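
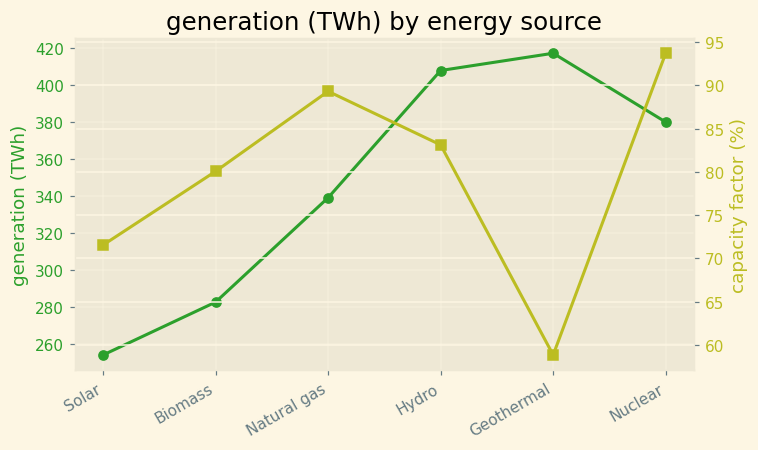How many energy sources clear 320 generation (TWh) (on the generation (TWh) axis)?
4

Above 320: Natural gas, Hydro, Geothermal, Nuclear.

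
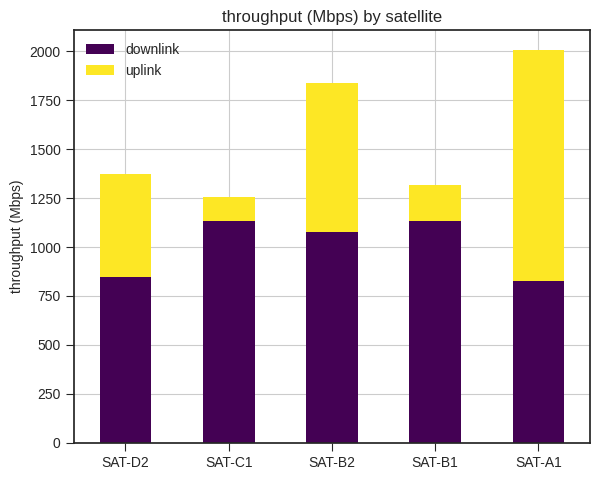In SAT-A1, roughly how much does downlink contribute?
≈ 800

downlink top ≈ 800, bottom ≈ 0; segment ≈ 800.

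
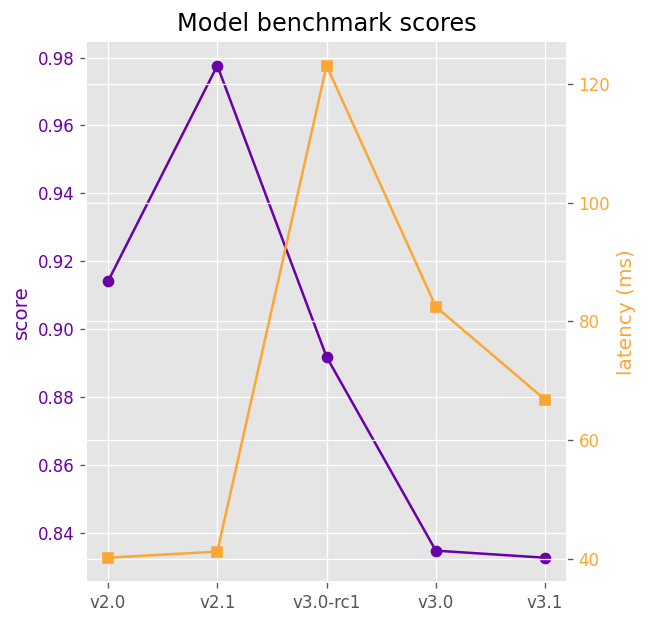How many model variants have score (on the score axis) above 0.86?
3

Above 0.86: v2.0, v2.1, v3.0-rc1.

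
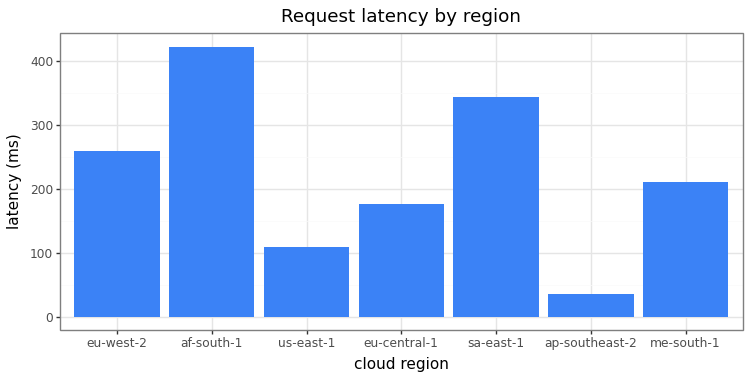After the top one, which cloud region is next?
Top 3: af-south-1 ≈ 400, sa-east-1 ≈ 350, eu-west-2 ≈ 250.

sa-east-1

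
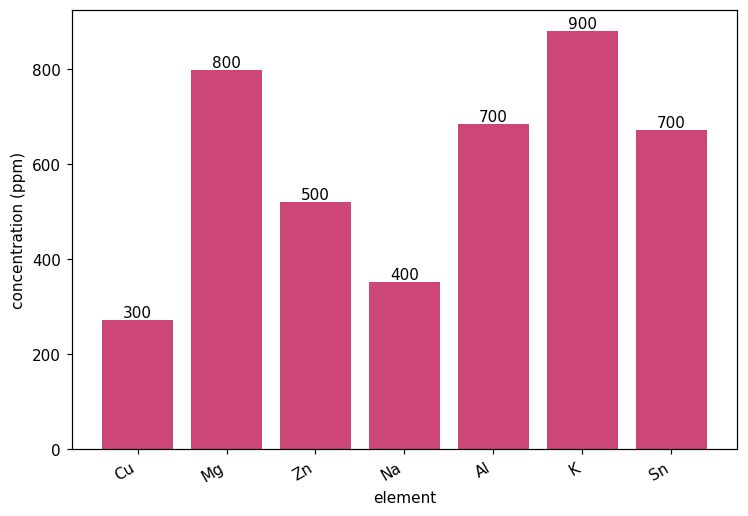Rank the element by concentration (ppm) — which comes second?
Mg

Top 3: K ≈ 900, Mg ≈ 800, Al ≈ 700.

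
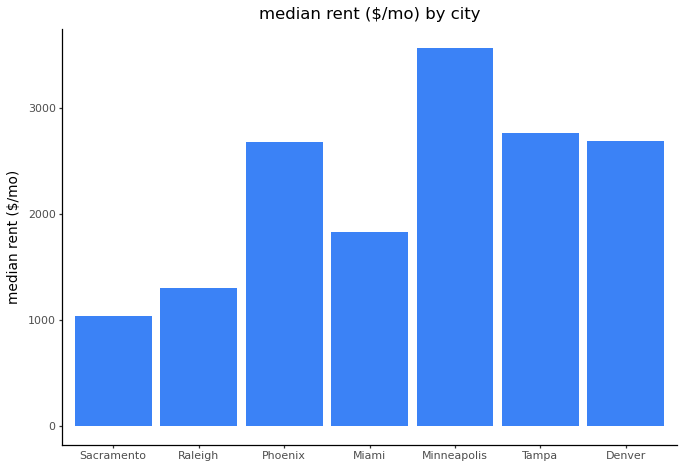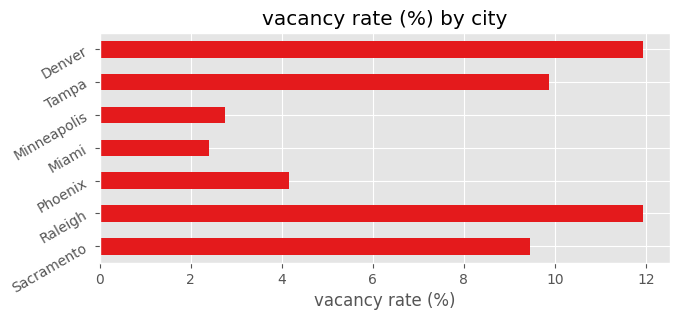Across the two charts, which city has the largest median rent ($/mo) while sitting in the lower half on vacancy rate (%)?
Minneapolis

Chart 2 median vacancy rate (%) ≈ 10; below-median cities: Phoenix, Miami, Minneapolis. Among those, Minneapolis has the highest median rent ($/mo) (≈ 3500).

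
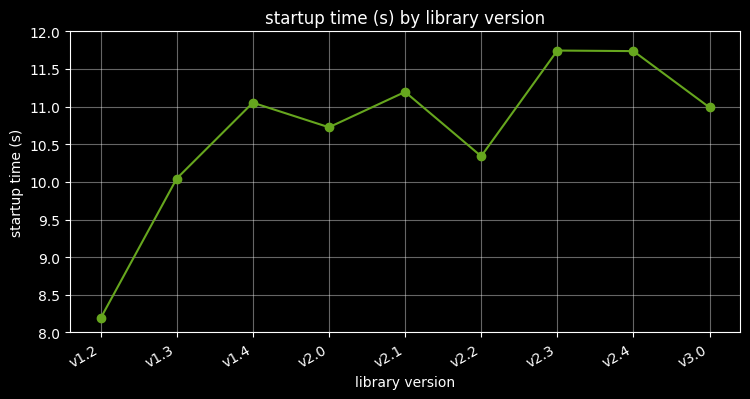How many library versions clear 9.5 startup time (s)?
Above 9.5: v1.3, v1.4, v2.0, v2.1, v2.2, v2.3, v2.4, v3.0.

8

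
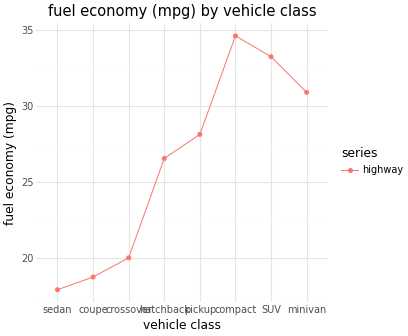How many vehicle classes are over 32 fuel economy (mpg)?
Above 32: compact, SUV.

2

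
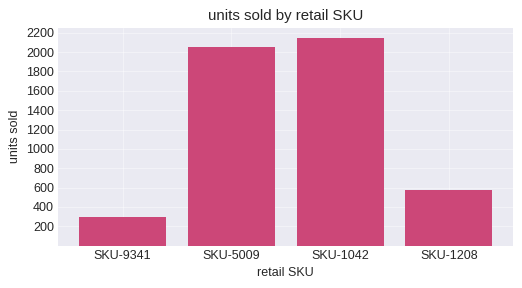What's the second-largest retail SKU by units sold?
Top 3: SKU-1042 ≈ 2200, SKU-5009 ≈ 2000, SKU-1208 ≈ 600.

SKU-5009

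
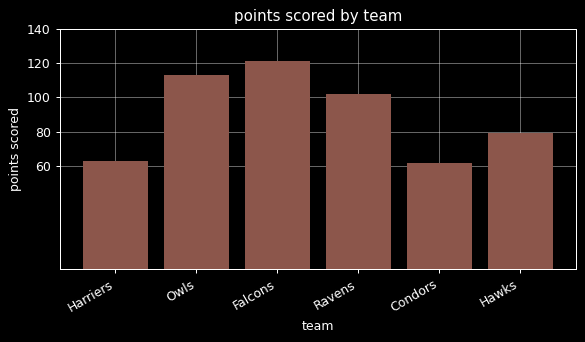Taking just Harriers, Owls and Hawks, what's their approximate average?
(60 + 120 + 80) / 3 ≈ 87.

≈ 87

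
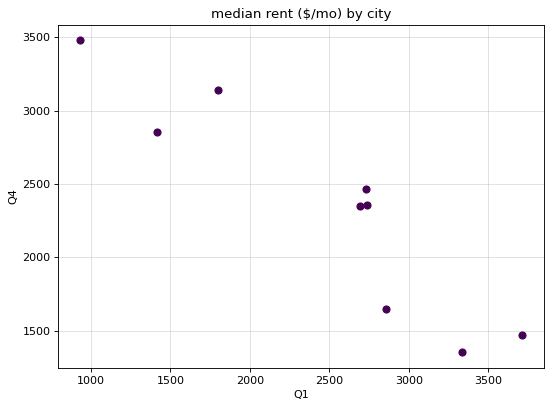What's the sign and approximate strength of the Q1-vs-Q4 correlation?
negative, strong

Points are negatively correlated; strong (|r| ≈ 0.9).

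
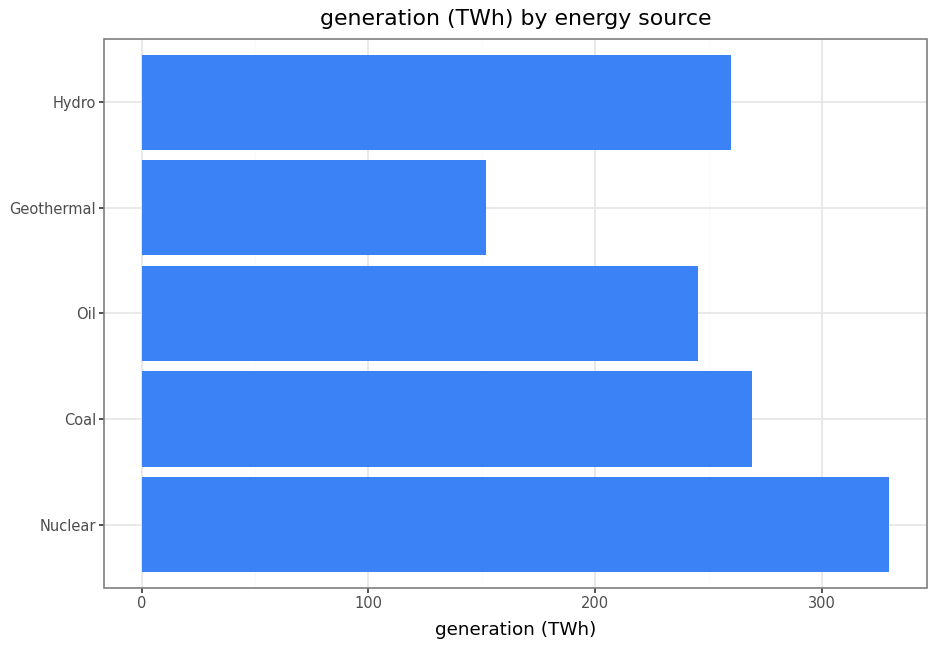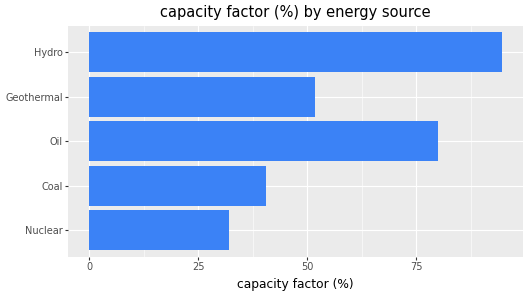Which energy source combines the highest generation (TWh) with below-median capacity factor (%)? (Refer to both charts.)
Nuclear

Chart 2 median capacity factor (%) ≈ 50; below-median energy sources: Nuclear, Coal. Among those, Nuclear has the highest generation (TWh) (≈ 350).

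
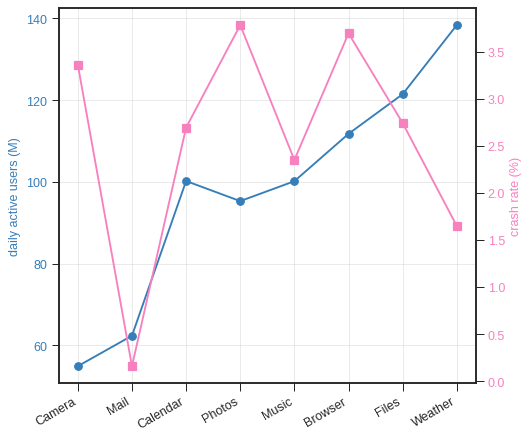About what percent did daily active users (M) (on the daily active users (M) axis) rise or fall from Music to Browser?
≈ +10%

Music ≈ 100, Browser ≈ 110; (110 − 100) / 100 ≈ +10%.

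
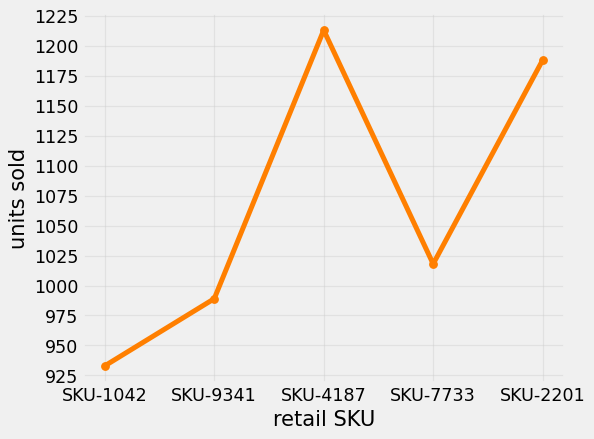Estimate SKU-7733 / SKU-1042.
SKU-7733 ≈ 1025, SKU-1042 ≈ 925; 1025/925 ≈ 1.11.

≈ 1.11×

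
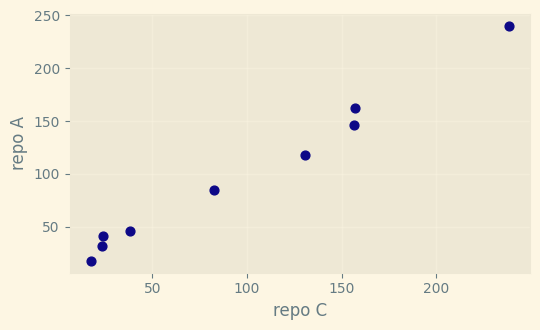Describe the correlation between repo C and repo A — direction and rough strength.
positive, strong

Points are positively correlated; strong (|r| ≈ 1.0).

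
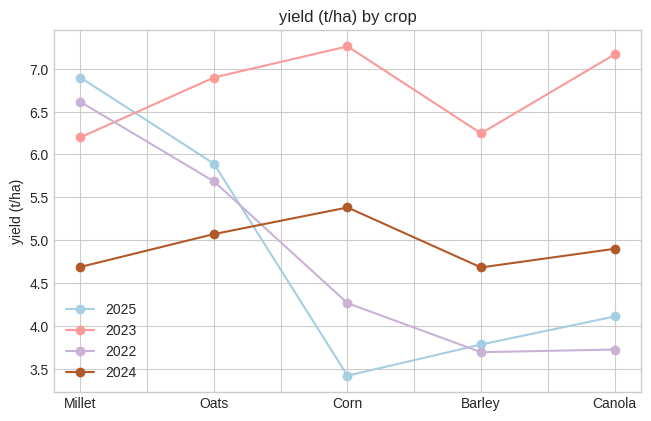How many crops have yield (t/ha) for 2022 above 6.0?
1

Above 6.0: Millet.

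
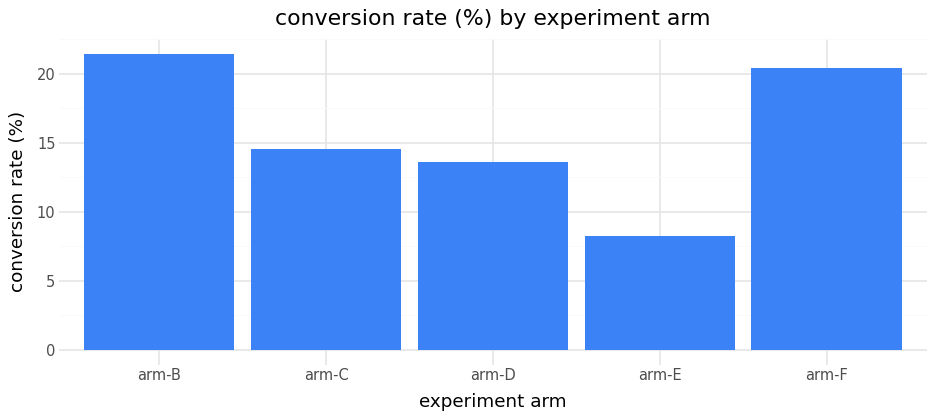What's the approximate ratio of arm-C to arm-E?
arm-C ≈ 14, arm-E ≈ 8; 14/8 ≈ 1.75.

≈ 1.75×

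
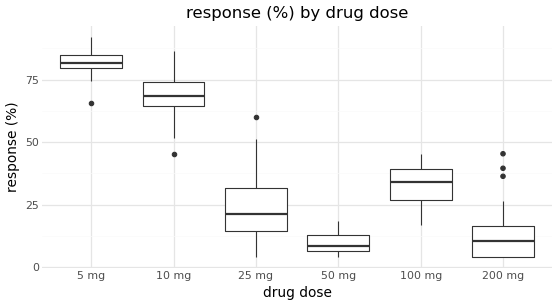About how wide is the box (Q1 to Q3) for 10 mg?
≈ 10

Q3 ≈ 70, Q1 ≈ 60; IQR ≈ 10.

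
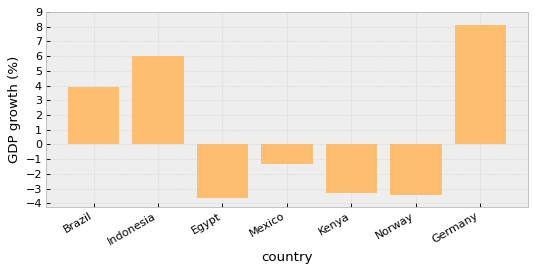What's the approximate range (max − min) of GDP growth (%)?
Max Germany ≈ 8, min Egypt ≈ -4; range ≈ 12.

≈ 12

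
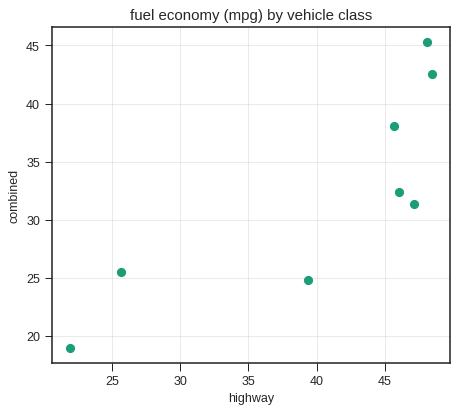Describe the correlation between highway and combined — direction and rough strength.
positive, strong

Points are positively correlated; strong (|r| ≈ 0.8).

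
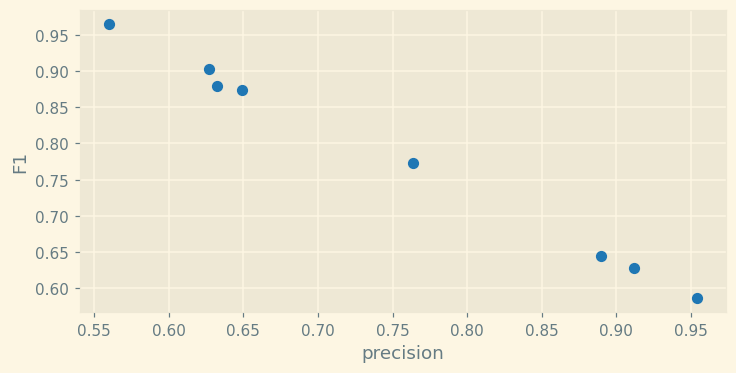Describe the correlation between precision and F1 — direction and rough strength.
Points are negatively correlated; strong (|r| ≈ 1.0).

negative, strong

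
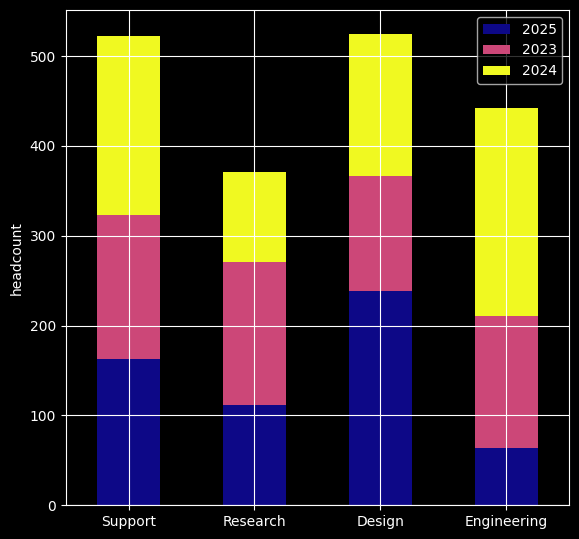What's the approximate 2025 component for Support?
≈ 150

2025 top ≈ 150, bottom ≈ 0; segment ≈ 150.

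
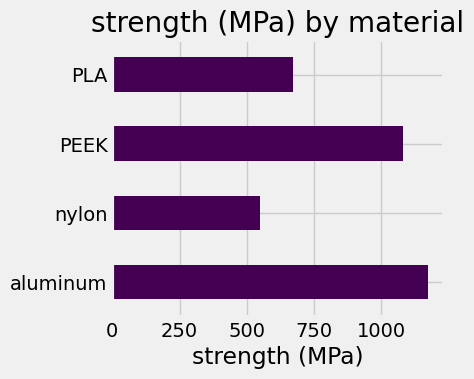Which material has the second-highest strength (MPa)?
PEEK

Top 3: aluminum ≈ 1200, PEEK ≈ 1100, PLA ≈ 700.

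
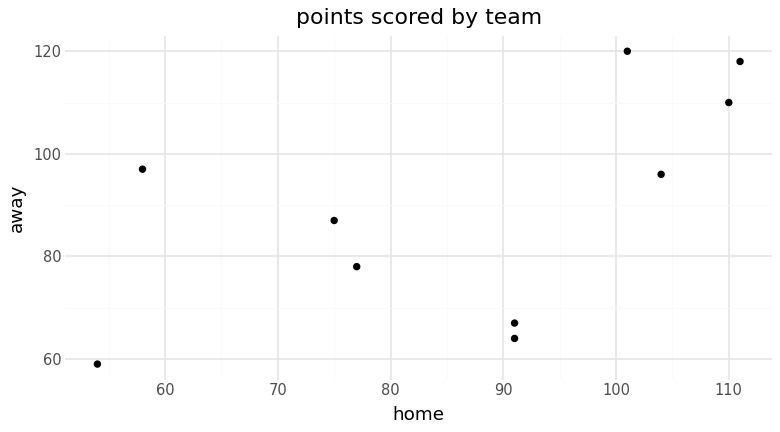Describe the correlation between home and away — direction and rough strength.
positive, moderate

Points are positively correlated; moderate (|r| ≈ 0.6).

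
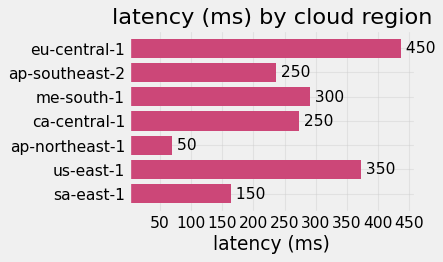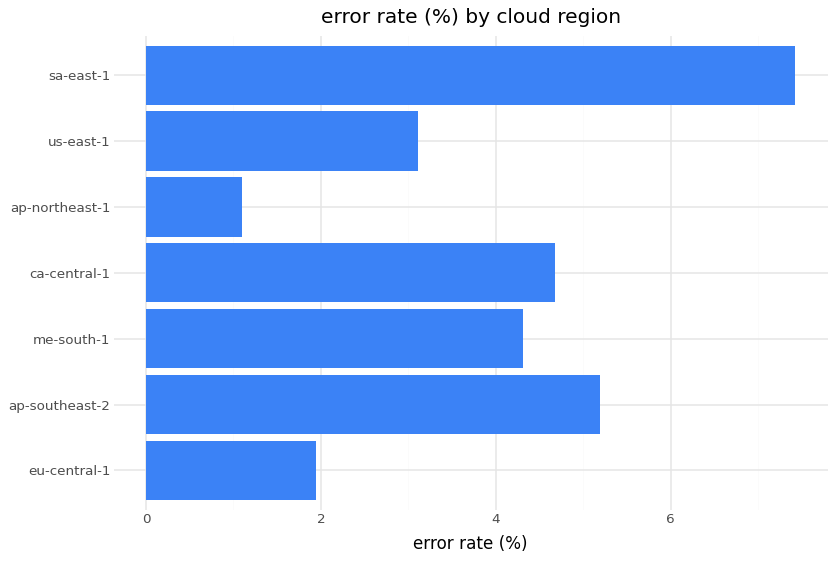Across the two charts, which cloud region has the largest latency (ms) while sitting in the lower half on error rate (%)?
eu-central-1

Chart 2 median error rate (%) ≈ 4; below-median cloud regions: eu-central-1, ap-northeast-1, us-east-1. Among those, eu-central-1 has the highest latency (ms) (≈ 450).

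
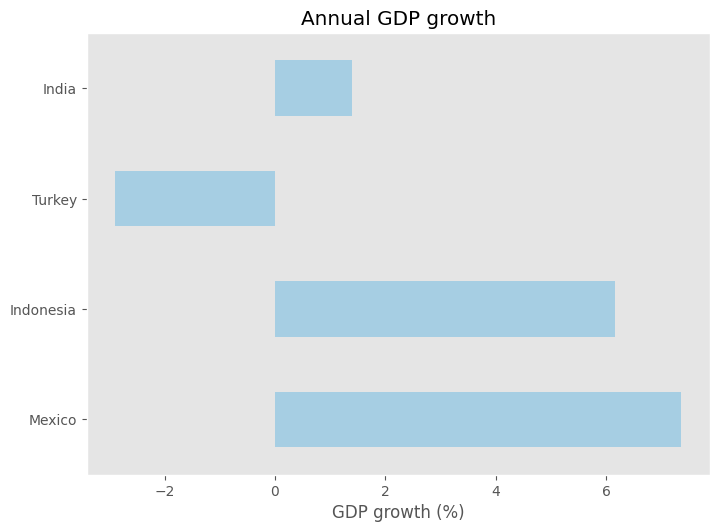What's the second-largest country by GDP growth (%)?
Top 3: Mexico ≈ 7, Indonesia ≈ 6, India ≈ 1.

Indonesia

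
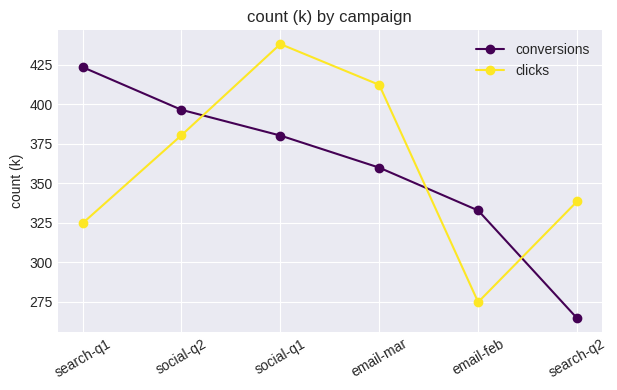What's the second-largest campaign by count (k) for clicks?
Top 3 for clicks: social-q1 ≈ 440, email-mar ≈ 420, social-q2 ≈ 380.

email-mar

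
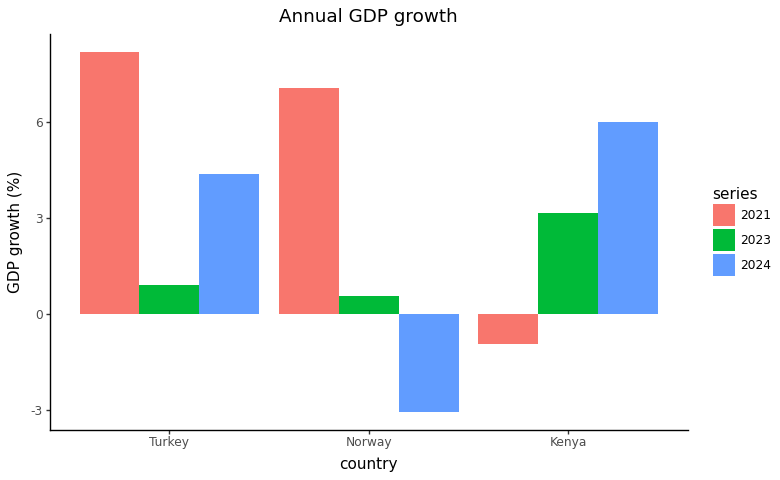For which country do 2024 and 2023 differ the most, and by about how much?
Norway: 2024 ≈ -3, 2023 ≈ 1 → gap ≈ 4. Next-largest (Turkey) is only ≈ 3.

Norway, ≈ 4 %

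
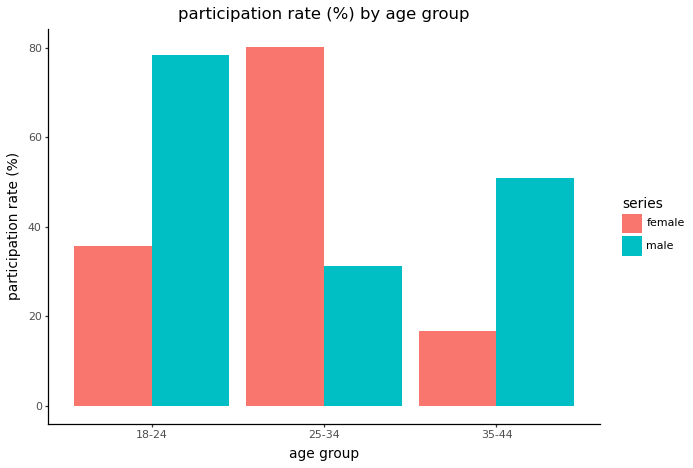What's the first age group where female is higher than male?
18-24: female ≈ 40 vs male ≈ 80 (not yet); 25-34: female ≈ 80 vs male ≈ 30 (first crossover).

25-34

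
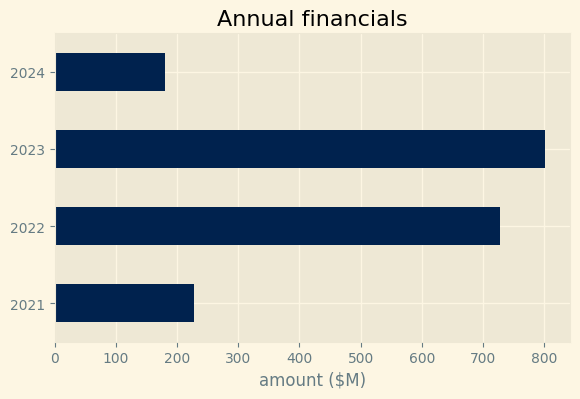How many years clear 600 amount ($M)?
2

Above 600: 2022, 2023.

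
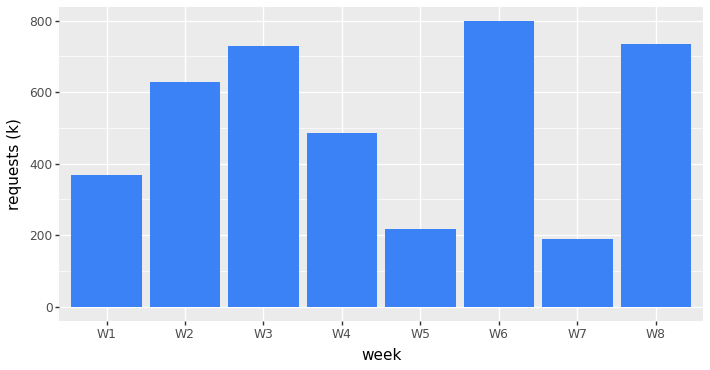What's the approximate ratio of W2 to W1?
≈ 1.5×

W2 ≈ 600, W1 ≈ 400; 600/400 ≈ 1.5.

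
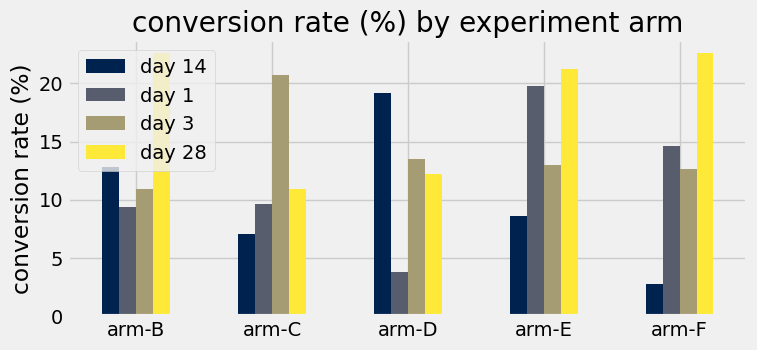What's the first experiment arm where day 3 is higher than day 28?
arm-C

arm-B: day 3 ≈ 10 vs day 28 ≈ 22 (not yet); arm-C: day 3 ≈ 20 vs day 28 ≈ 10 (first crossover).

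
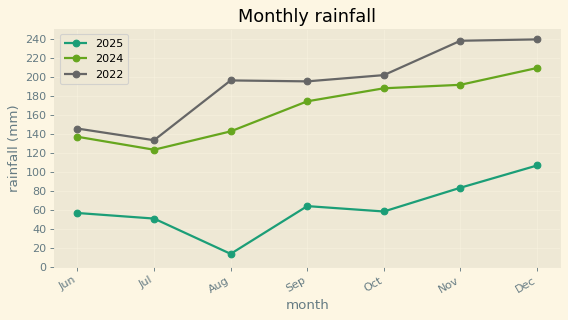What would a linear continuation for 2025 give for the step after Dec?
Last three: 60, 80, 100 → slope ≈ 20/step → next ≈ 120.

≈ 120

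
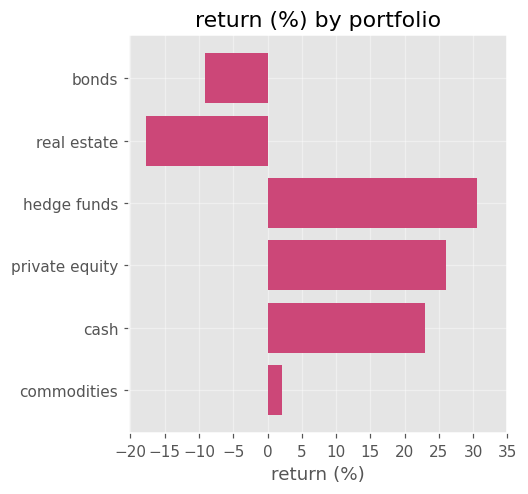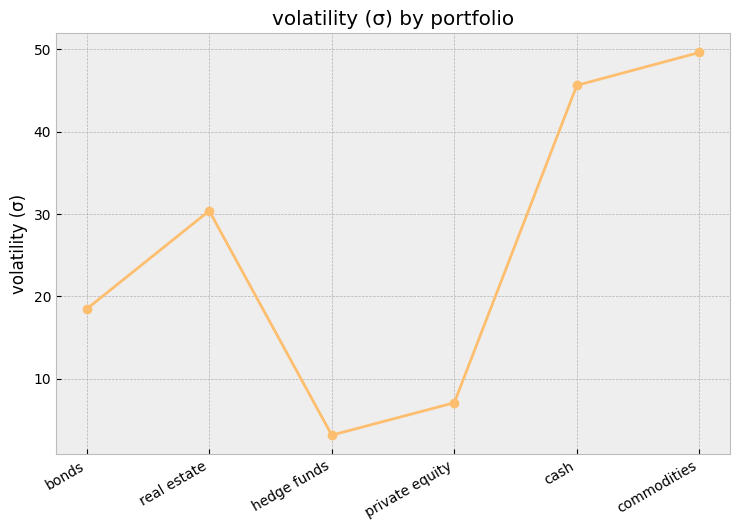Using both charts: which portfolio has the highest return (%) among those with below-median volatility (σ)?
Chart 2 median volatility (σ) ≈ 25; below-median portfolios: bonds, hedge funds, private equity. Among those, hedge funds has the highest return (%) (≈ 30).

hedge funds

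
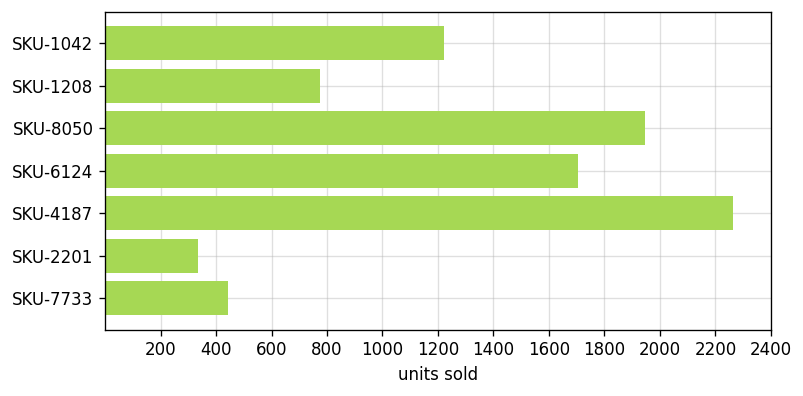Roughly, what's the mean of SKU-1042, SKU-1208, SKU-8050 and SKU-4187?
≈ 1550

(1200 + 800 + 2000 + 2200) / 4 ≈ 1550.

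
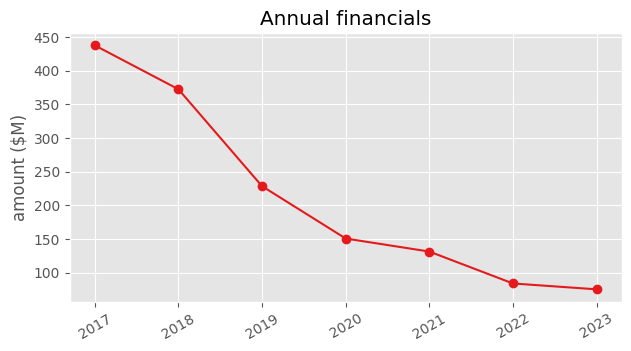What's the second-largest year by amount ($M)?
Top 3: 2017 ≈ 450, 2018 ≈ 350, 2019 ≈ 250.

2018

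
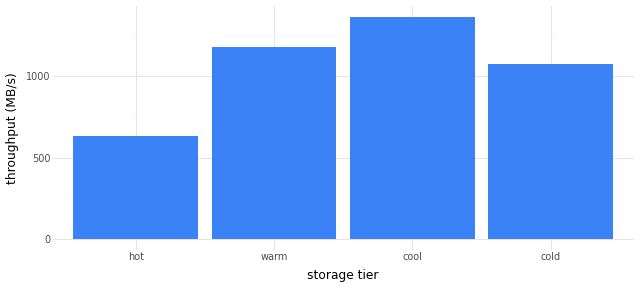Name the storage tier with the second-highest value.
Top 3: cool ≈ 1400, warm ≈ 1200, cold ≈ 1000.

warm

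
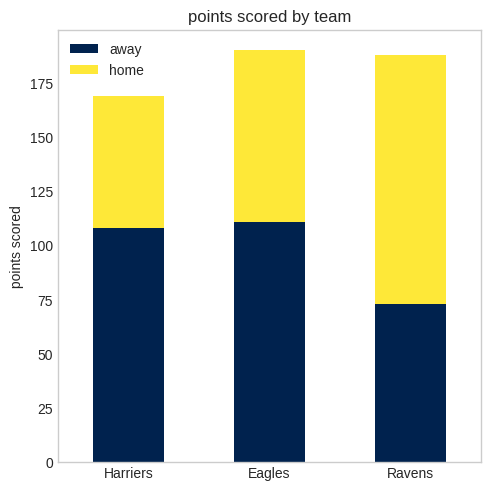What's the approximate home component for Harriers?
≈ 60

home top ≈ 160, bottom ≈ 100; segment ≈ 60.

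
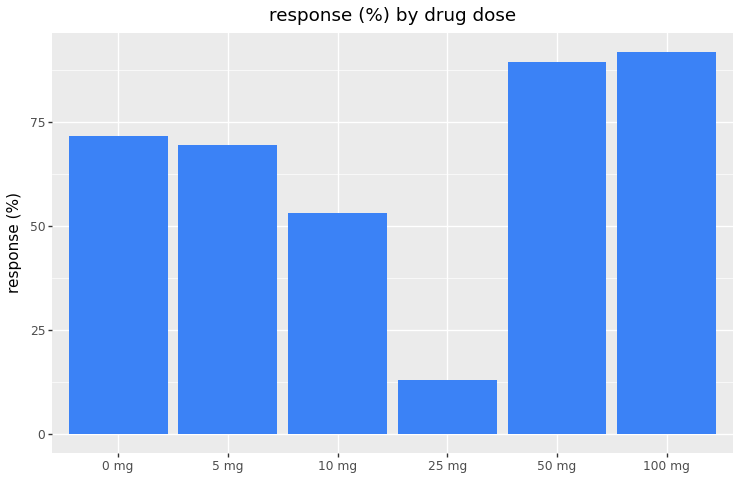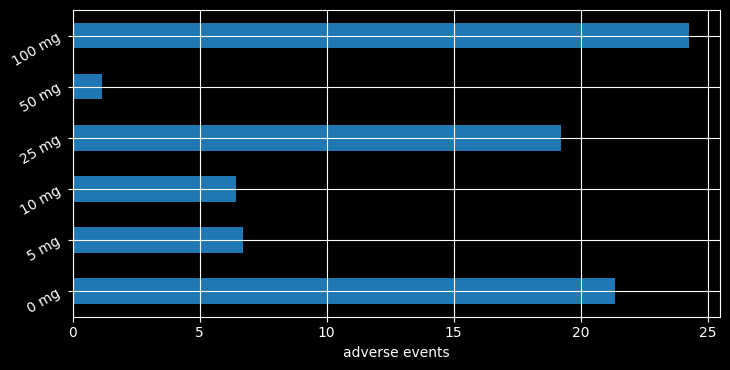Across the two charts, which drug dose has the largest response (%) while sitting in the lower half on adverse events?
Chart 2 median adverse events ≈ 15; below-median drug doses: 5 mg, 10 mg, 50 mg. Among those, 50 mg has the highest response (%) (≈ 90).

50 mg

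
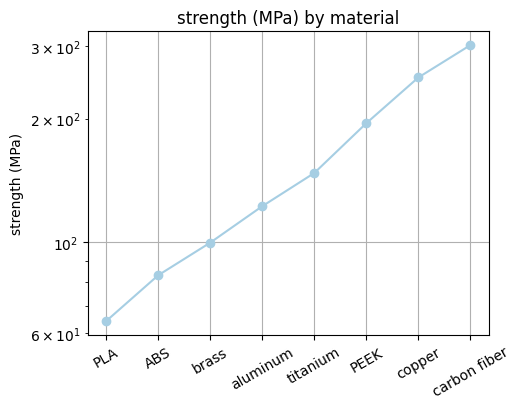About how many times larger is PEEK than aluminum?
≈ 1.67×

PEEK ≈ 200, aluminum ≈ 120; 200/120 ≈ 1.67.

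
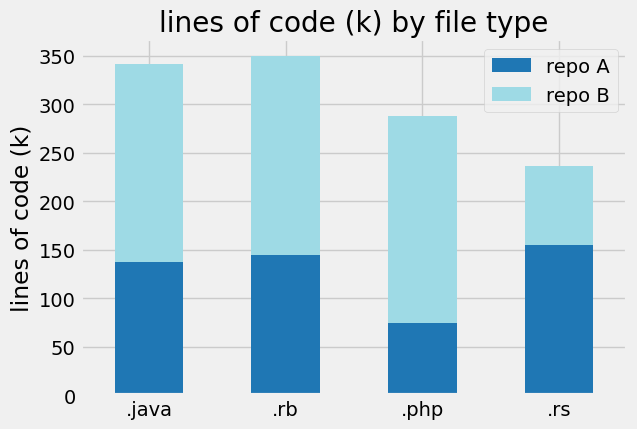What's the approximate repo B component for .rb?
≈ 200

repo B top ≈ 350, bottom ≈ 150; segment ≈ 200.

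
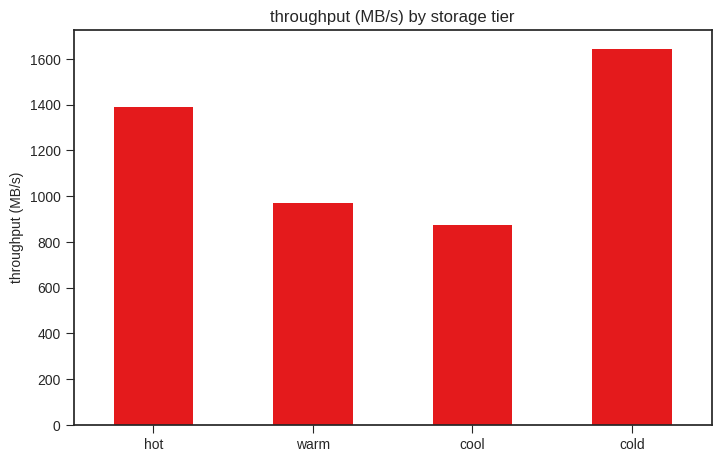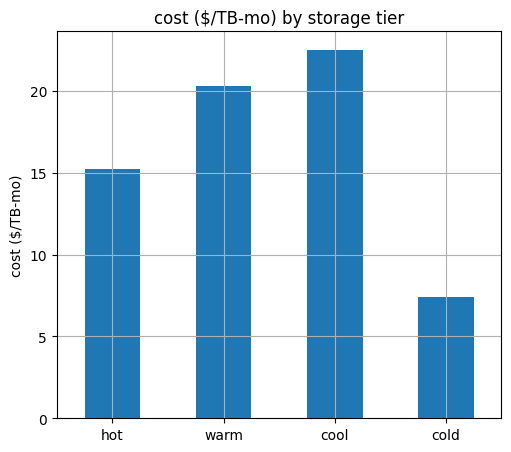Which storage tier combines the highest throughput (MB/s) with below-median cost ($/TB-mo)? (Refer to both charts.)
Chart 2 median cost ($/TB-mo) ≈ 20; below-median storage tiers: hot, cold. Among those, cold has the highest throughput (MB/s) (≈ 1600).

cold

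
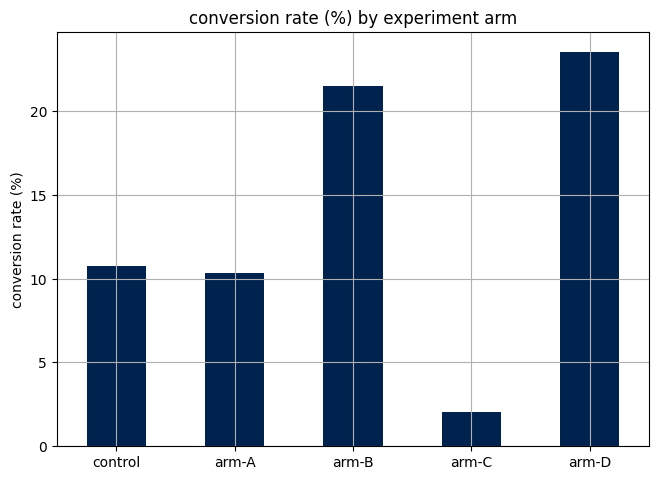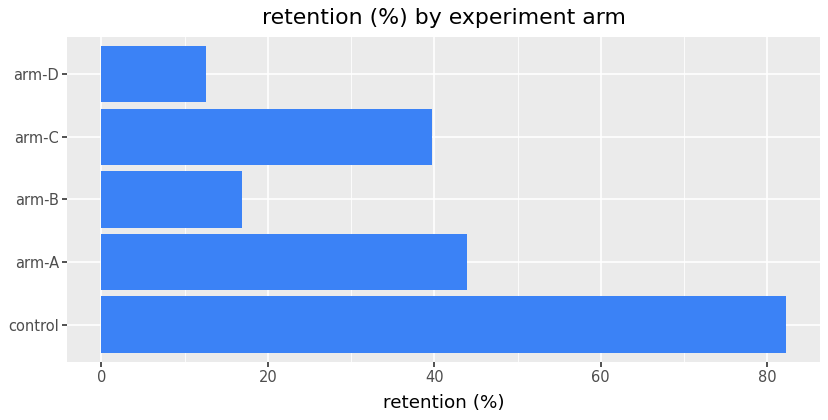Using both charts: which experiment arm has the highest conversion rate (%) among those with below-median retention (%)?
arm-D

Chart 2 median retention (%) ≈ 40; below-median experiment arms: arm-B, arm-D. Among those, arm-D has the highest conversion rate (%) (≈ 25).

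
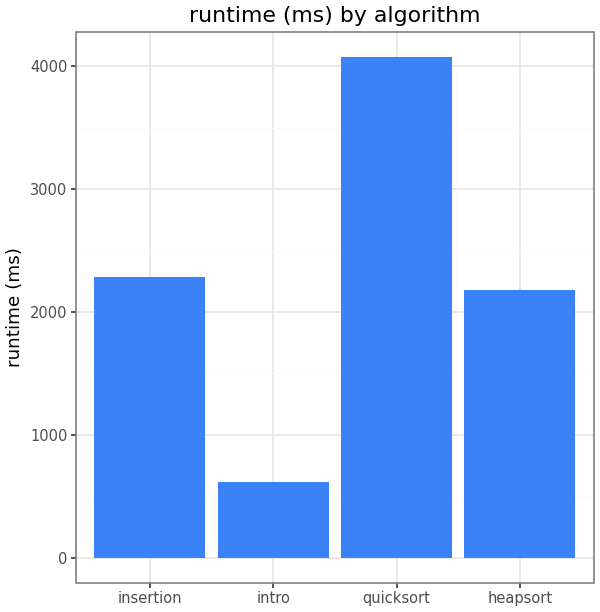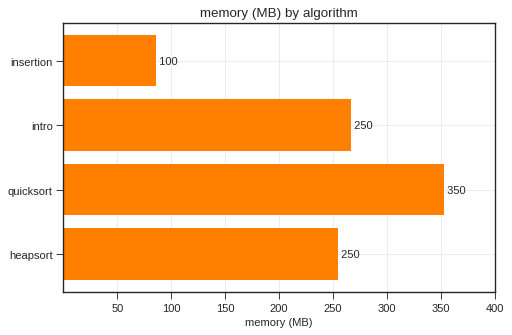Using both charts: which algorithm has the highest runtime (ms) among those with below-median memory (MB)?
insertion

Chart 2 median memory (MB) ≈ 250; below-median algorithms: insertion, heapsort. Among those, insertion has the highest runtime (ms) (≈ 2500).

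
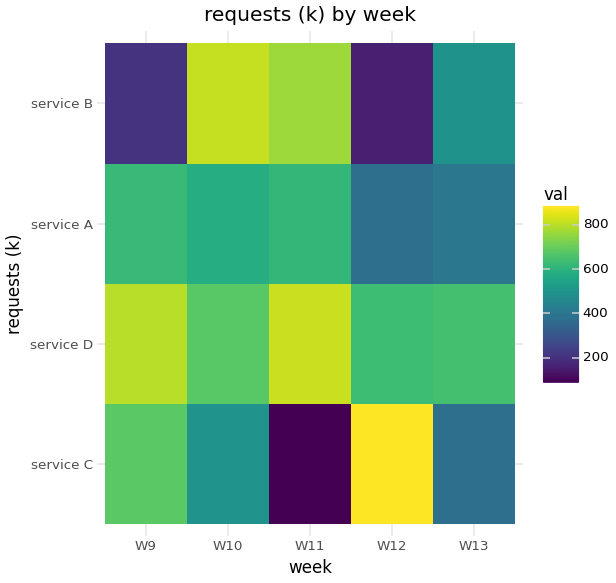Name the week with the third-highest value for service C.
Top 4 for service C: W12 ≈ 900, W9 ≈ 700, W10 ≈ 500, W13 ≈ 400.

W10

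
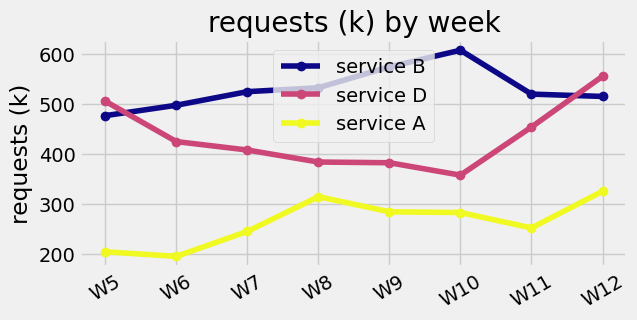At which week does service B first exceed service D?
W6

W5: service B ≈ 500 vs service D ≈ 500 (not yet); W6: service B ≈ 500 vs service D ≈ 400 (first crossover).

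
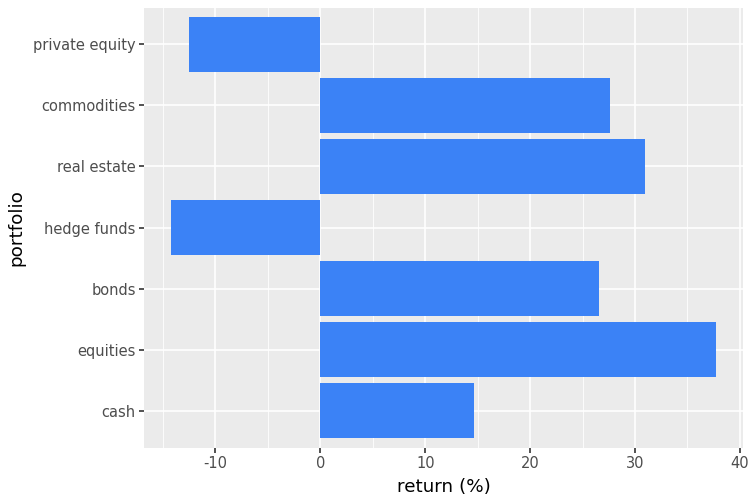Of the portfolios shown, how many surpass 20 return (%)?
4

Above 20: equities, bonds, real estate, commodities.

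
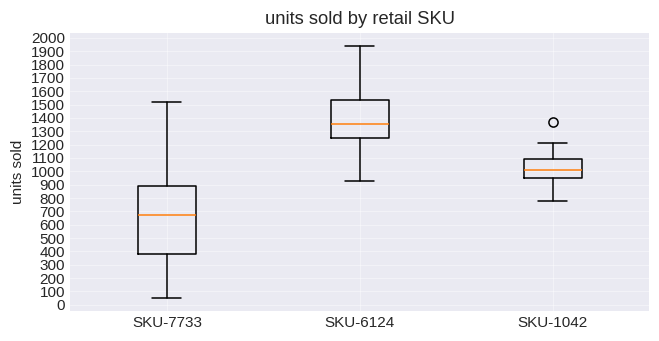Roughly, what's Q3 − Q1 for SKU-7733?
Q3 ≈ 900, Q1 ≈ 400; IQR ≈ 500.

≈ 500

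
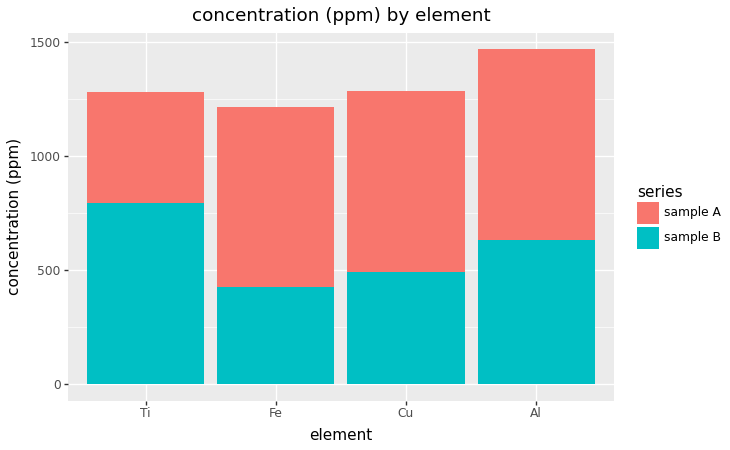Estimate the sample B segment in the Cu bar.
sample B top ≈ 400, bottom ≈ 0; segment ≈ 400.

≈ 400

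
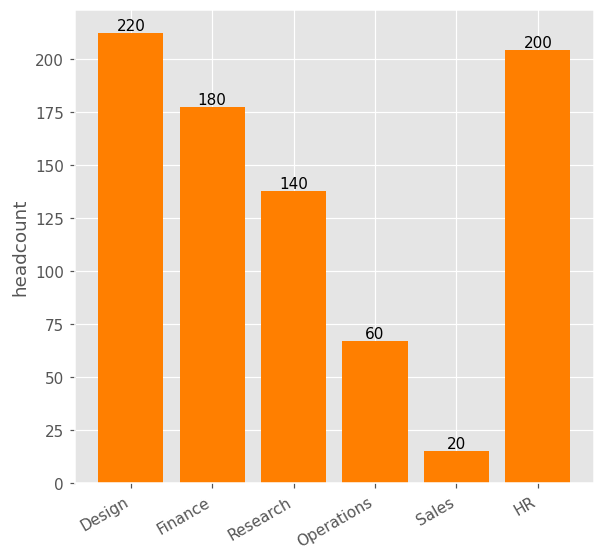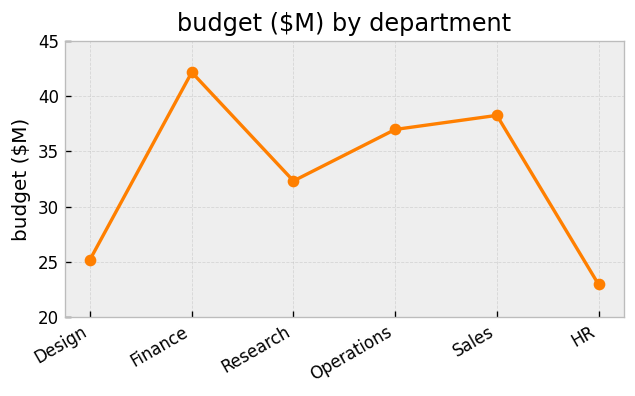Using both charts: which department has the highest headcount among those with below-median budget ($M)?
Design

Chart 2 median budget ($M) ≈ 35; below-median departments: Design, Research, HR. Among those, Design has the highest headcount (≈ 220).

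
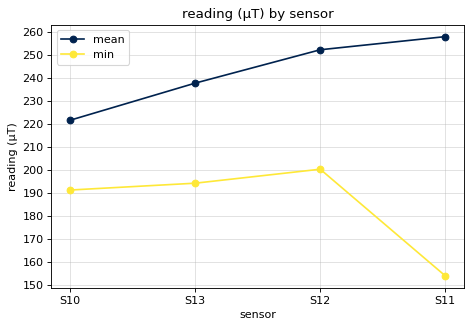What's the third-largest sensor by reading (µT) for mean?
S13

Top 4 for mean: S11 ≈ 260, S12 ≈ 250, S13 ≈ 240, S10 ≈ 220.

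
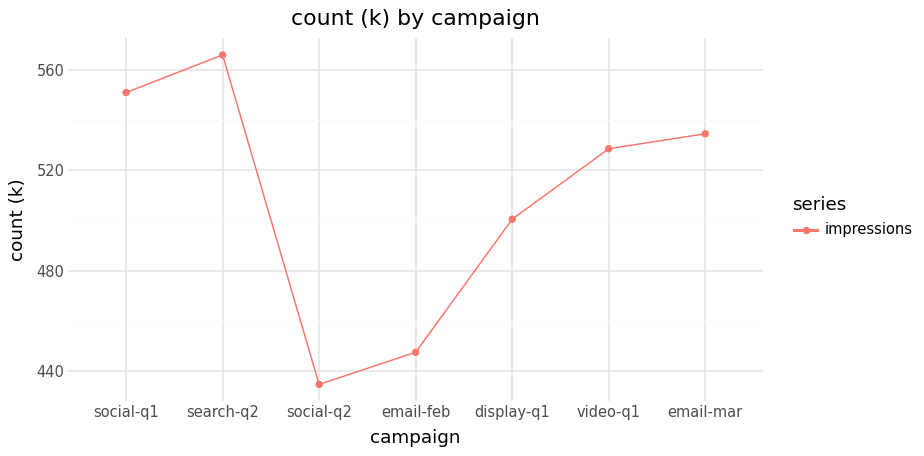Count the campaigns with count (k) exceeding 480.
5

Above 480: social-q1, search-q2, display-q1, video-q1, email-mar.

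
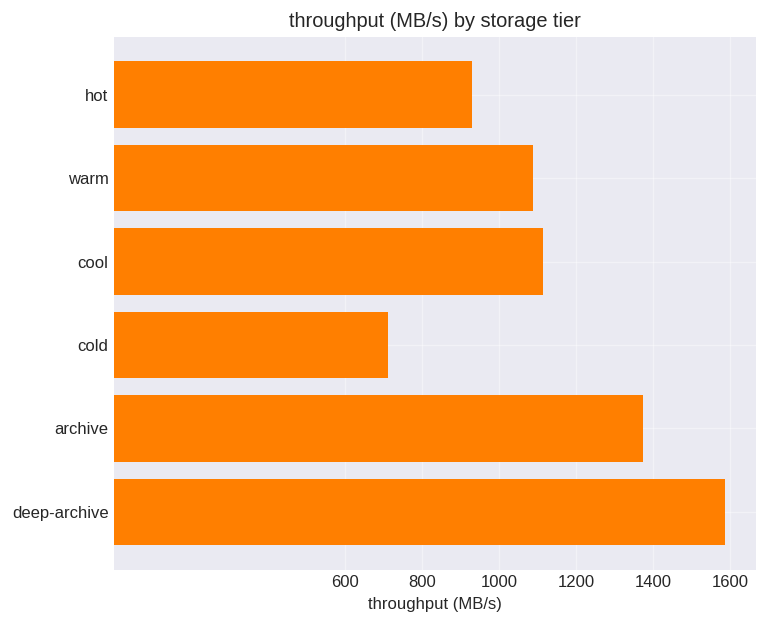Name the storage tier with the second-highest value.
archive

Top 3: deep-archive ≈ 1600, archive ≈ 1400, cool ≈ 1200.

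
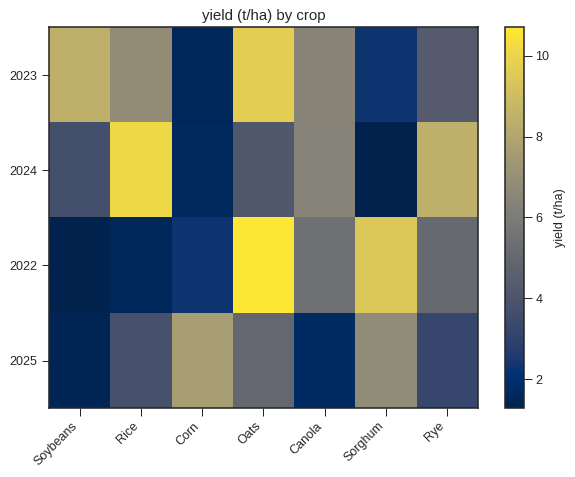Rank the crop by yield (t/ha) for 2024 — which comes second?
Rye

Top 3 for 2024: Rice ≈ 10, Rye ≈ 8, Canola ≈ 6.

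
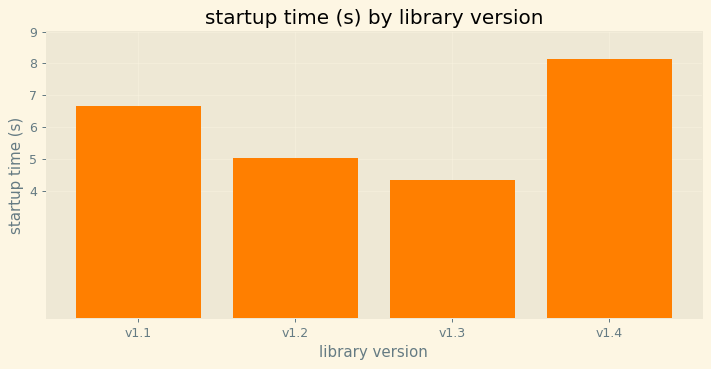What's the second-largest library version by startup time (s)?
Top 3: v1.4 ≈ 8, v1.1 ≈ 7, v1.2 ≈ 5.

v1.1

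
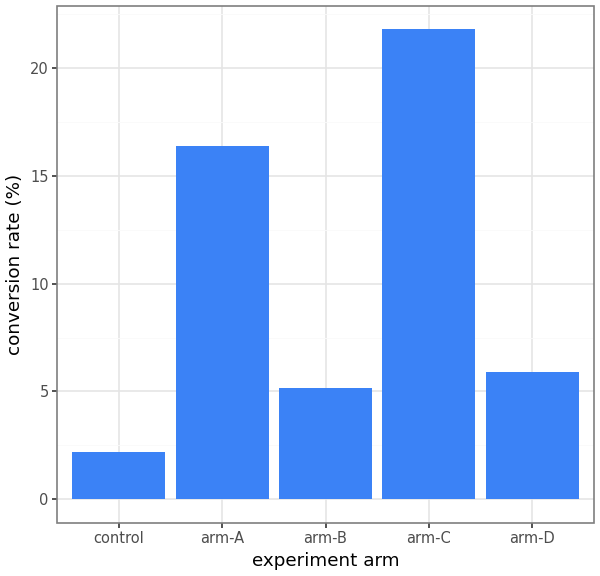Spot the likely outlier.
arm-C ≈ 22; the rest sit between ≈ 2 and ≈ 16.

arm-C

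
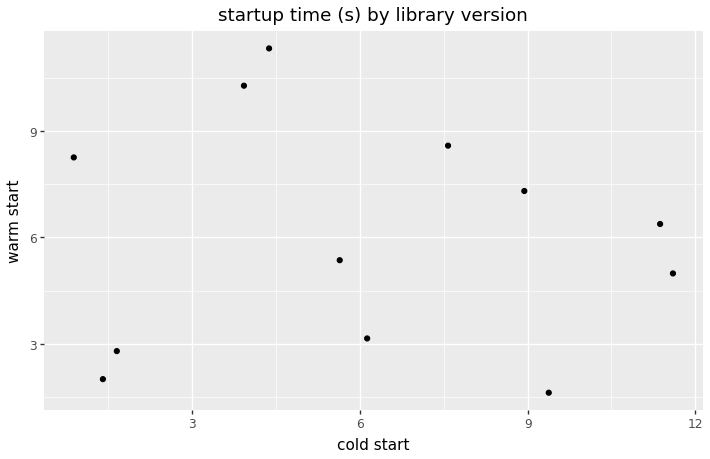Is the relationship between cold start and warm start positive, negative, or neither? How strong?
Points are roughly uncorrelated; weak (|r| ≈ 0.1).

no clear correlation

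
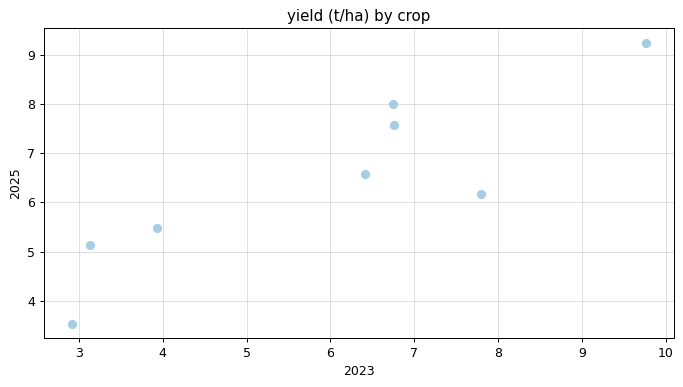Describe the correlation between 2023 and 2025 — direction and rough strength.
positive, strong

Points are positively correlated; strong (|r| ≈ 0.9).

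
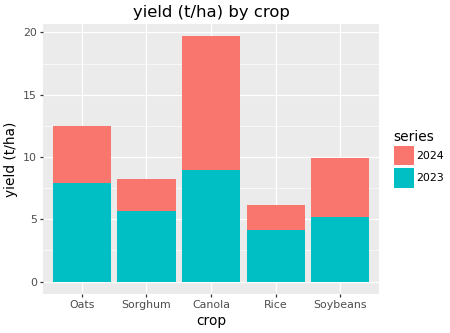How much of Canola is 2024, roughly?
≈ 12

2024 top ≈ 20, bottom ≈ 8; segment ≈ 12.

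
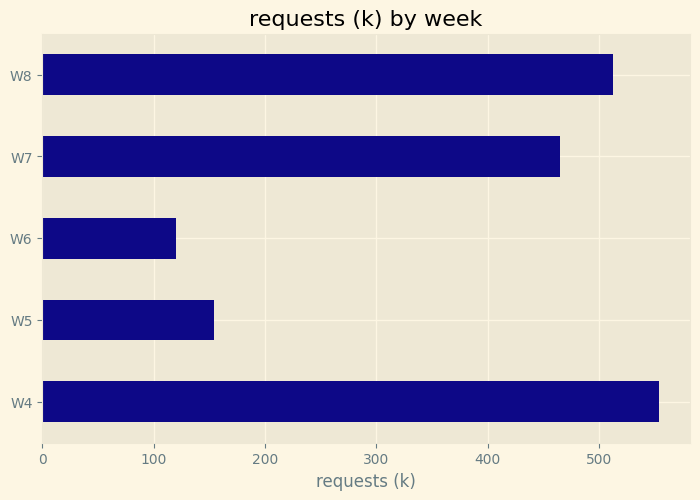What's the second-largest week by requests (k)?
Top 3: W4 ≈ 550, W8 ≈ 500, W7 ≈ 450.

W8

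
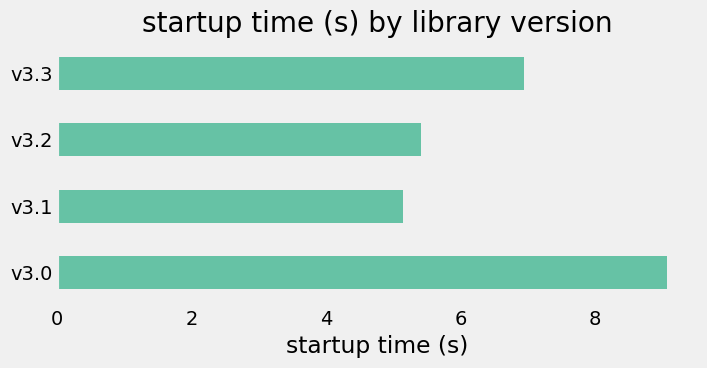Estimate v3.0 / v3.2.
≈ 1.8×

v3.0 ≈ 9, v3.2 ≈ 5; 9/5 ≈ 1.8.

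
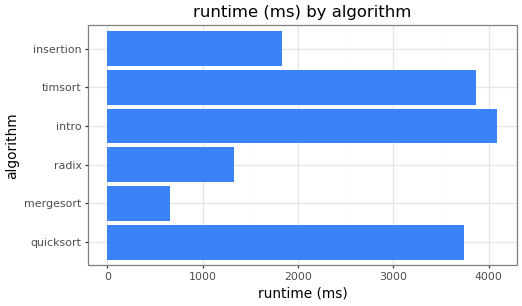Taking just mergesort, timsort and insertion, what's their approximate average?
(500 + 4000 + 2000) / 3 ≈ 2167.

≈ 2167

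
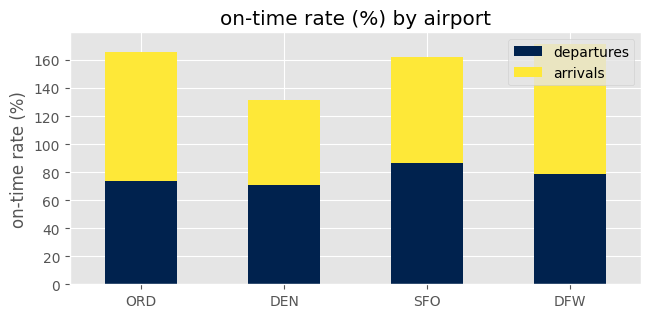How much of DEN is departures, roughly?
≈ 80

departures top ≈ 80, bottom ≈ 0; segment ≈ 80.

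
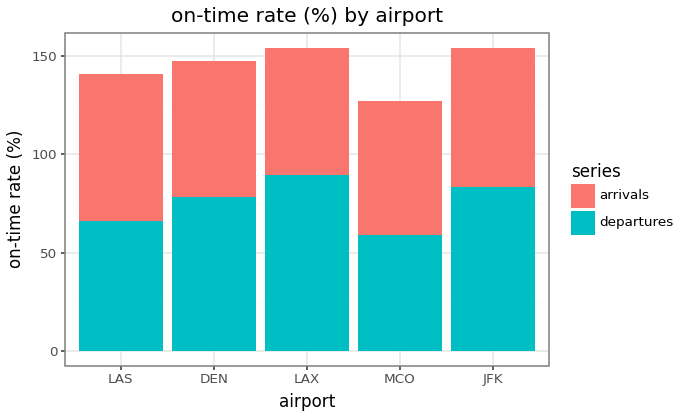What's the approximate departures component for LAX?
≈ 80

departures top ≈ 80, bottom ≈ 0; segment ≈ 80.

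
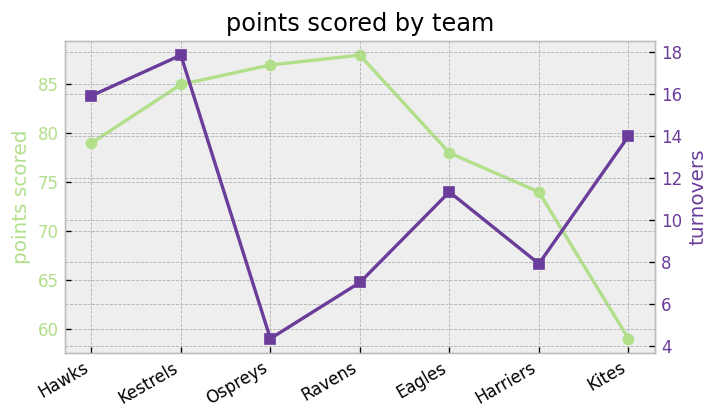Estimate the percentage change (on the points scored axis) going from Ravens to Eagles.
≈ -11.1%

Ravens ≈ 90, Eagles ≈ 80; (80 − 90) / 90 ≈ -11.1%.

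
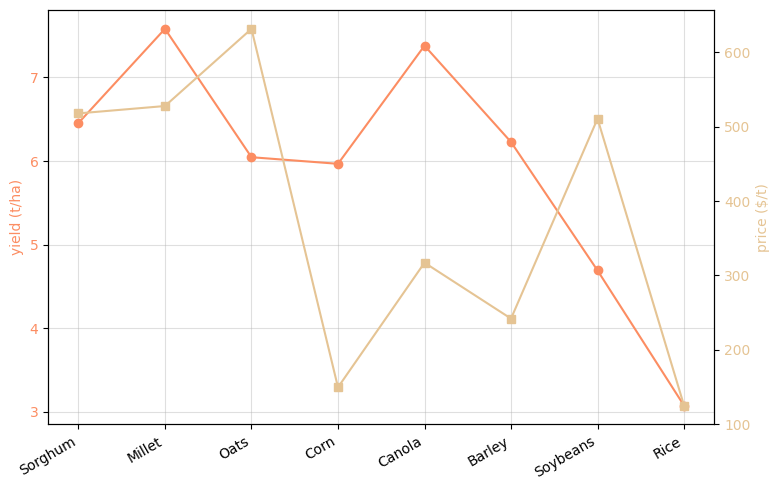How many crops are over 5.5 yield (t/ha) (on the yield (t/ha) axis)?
Above 5.5: Sorghum, Millet, Oats, Corn, Canola, Barley.

6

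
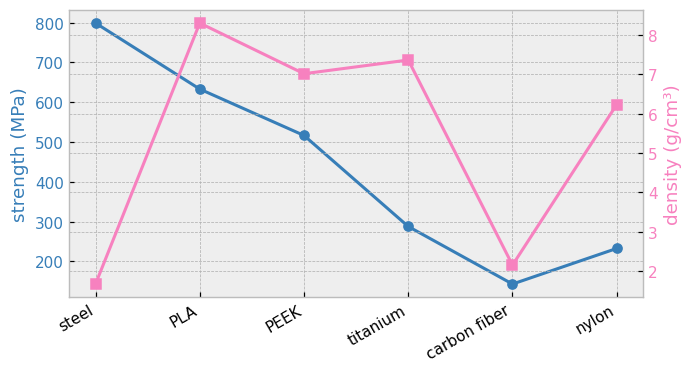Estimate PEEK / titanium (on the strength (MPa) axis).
≈ 1.67×

PEEK ≈ 500, titanium ≈ 300; 500/300 ≈ 1.67.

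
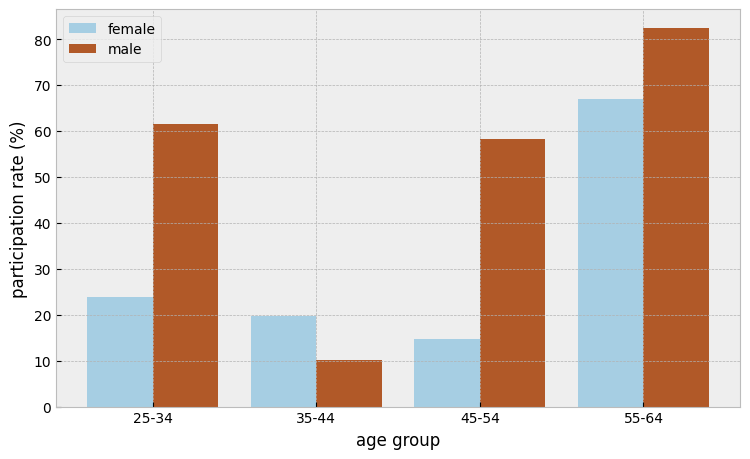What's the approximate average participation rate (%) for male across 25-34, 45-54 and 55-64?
(60 + 60 + 80) / 3 ≈ 67.

≈ 67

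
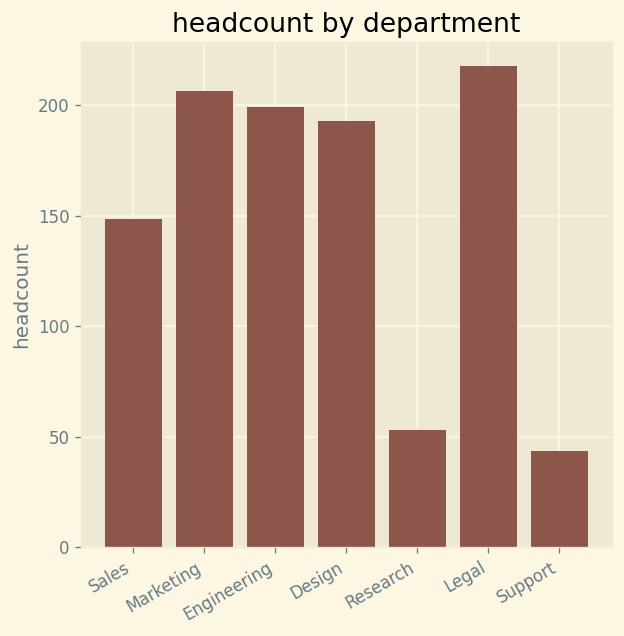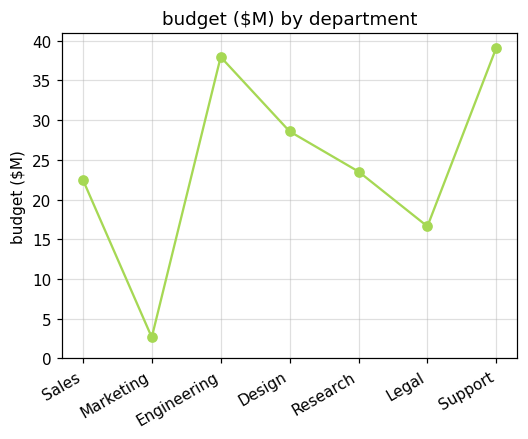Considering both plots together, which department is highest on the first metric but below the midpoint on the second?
Legal

Chart 2 median budget ($M) ≈ 25; below-median departments: Sales, Marketing, Legal. Among those, Legal has the highest headcount (≈ 220).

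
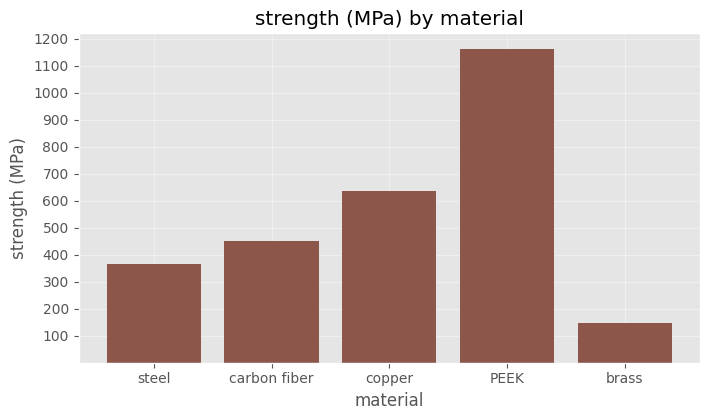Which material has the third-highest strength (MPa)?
carbon fiber

Top 4: PEEK ≈ 1200, copper ≈ 600, carbon fiber ≈ 500, steel ≈ 400.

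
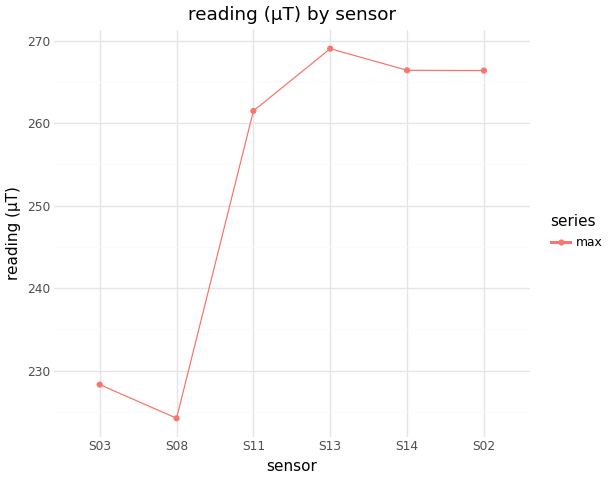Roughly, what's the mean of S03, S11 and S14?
(230 + 260 + 265) / 3 ≈ 252.

≈ 252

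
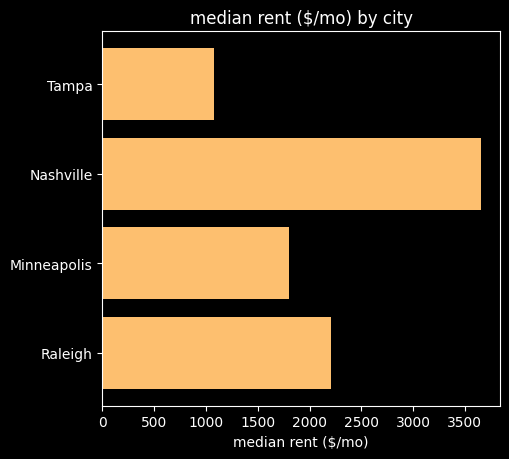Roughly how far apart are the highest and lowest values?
≈ 2500

Max Nashville ≈ 3500, min Tampa ≈ 1000; range ≈ 2500.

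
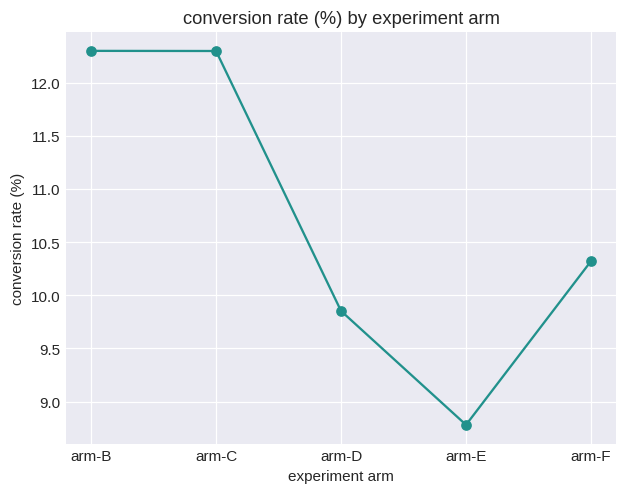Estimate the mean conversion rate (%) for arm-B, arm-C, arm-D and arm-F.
≈ 11.38

(12.5 + 12.5 + 10.0 + 10.5) / 4 ≈ 11.38.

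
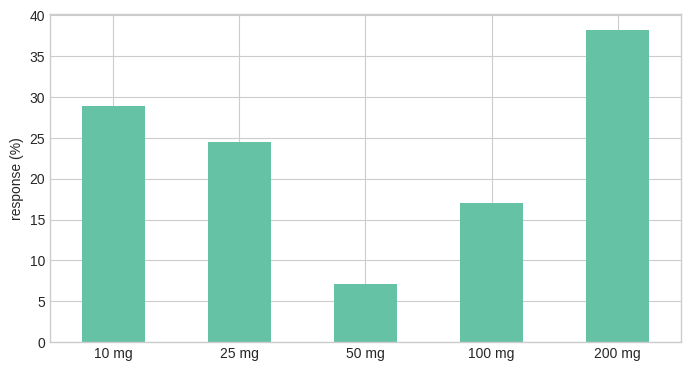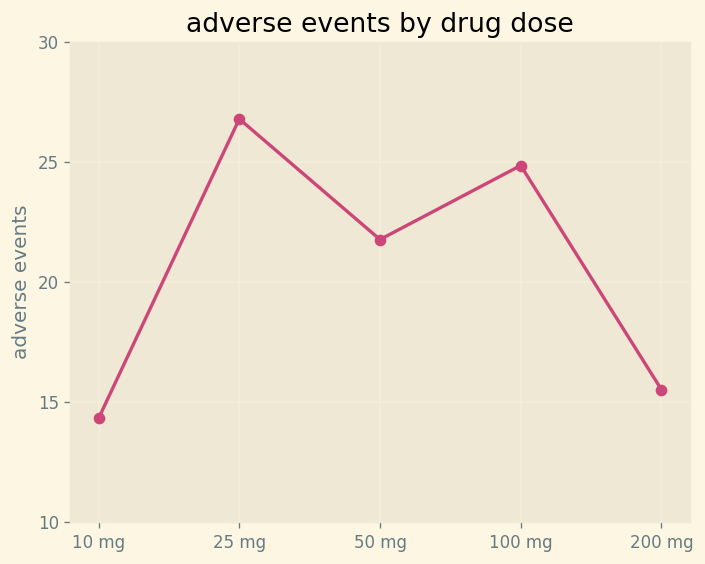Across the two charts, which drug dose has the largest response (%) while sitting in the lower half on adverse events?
Chart 2 median adverse events ≈ 20; below-median drug doses: 10 mg, 200 mg. Among those, 200 mg has the highest response (%) (≈ 40).

200 mg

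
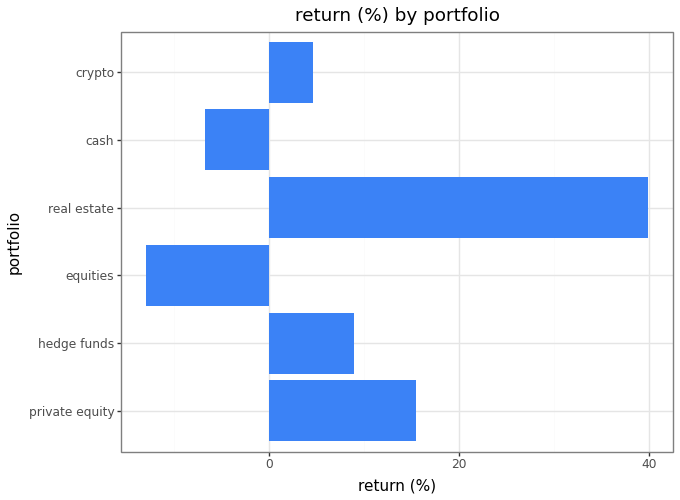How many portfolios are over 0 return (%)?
Above 0: private equity, hedge funds, real estate, crypto.

4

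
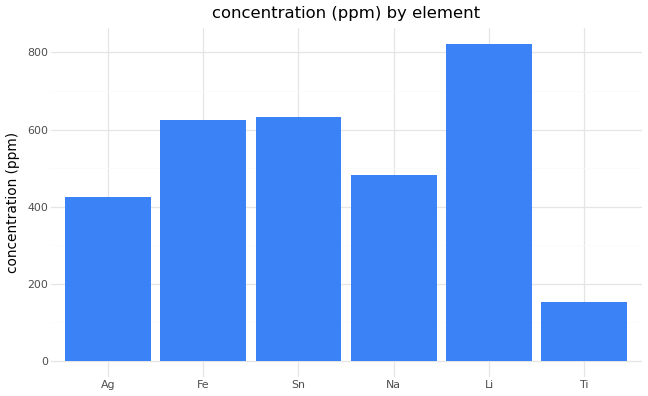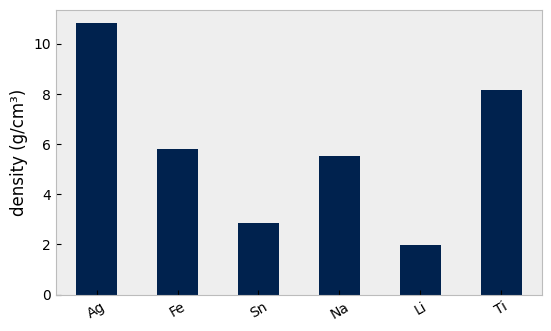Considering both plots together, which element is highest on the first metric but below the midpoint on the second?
Li

Chart 2 median density (g/cm³) ≈ 6; below-median elements: Sn, Na, Li. Among those, Li has the highest concentration (ppm) (≈ 800).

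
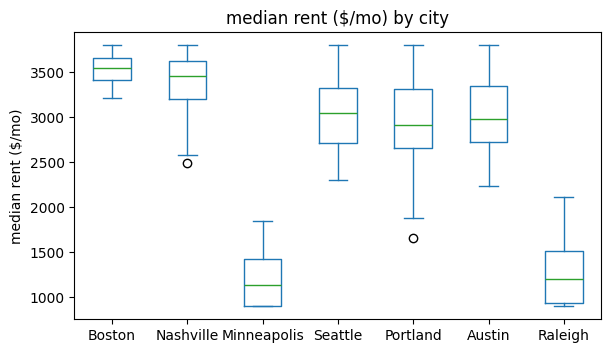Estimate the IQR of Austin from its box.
Q3 ≈ 3400, Q1 ≈ 2800; IQR ≈ 600.

≈ 600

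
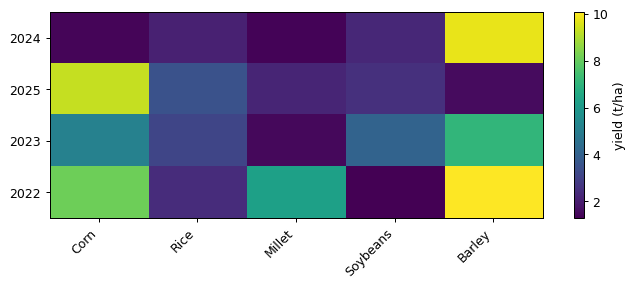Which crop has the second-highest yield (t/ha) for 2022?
Top 3 for 2022: Barley ≈ 10, Corn ≈ 8, Millet ≈ 6.

Corn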